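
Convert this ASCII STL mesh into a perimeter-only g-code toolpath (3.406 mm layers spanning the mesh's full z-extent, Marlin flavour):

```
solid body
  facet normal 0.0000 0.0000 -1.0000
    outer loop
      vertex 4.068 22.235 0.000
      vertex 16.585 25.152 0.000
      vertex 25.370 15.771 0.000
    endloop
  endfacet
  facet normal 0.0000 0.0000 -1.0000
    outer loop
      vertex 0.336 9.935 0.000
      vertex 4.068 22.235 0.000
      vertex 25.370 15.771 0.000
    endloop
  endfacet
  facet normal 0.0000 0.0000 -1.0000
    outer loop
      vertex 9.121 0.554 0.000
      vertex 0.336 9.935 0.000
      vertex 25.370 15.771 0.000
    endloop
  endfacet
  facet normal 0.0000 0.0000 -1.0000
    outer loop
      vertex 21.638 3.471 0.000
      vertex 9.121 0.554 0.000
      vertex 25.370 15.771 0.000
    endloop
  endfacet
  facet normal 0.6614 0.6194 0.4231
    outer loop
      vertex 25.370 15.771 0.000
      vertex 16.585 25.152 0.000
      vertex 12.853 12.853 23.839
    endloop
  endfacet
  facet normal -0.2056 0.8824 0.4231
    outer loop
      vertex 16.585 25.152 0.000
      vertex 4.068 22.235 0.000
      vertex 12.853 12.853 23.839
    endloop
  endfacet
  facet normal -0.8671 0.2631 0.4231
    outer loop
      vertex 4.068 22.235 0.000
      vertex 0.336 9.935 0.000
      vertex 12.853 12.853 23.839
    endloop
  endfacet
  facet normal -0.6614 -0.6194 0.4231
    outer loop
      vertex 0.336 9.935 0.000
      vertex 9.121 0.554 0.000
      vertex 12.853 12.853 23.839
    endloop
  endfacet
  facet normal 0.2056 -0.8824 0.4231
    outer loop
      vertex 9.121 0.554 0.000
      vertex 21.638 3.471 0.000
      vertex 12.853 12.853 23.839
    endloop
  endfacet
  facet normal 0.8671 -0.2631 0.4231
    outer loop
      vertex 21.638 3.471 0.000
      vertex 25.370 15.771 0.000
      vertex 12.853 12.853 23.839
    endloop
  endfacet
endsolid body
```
; perimeter-only toolpath
G21 ; units = mm
G90 ; absolute positioning
G28 ; home
; layer 1
G0 Z3.406
G0 X23.582 Y15.354
G1 X16.052 Y23.395
G1 X5.323 Y20.895
G1 X2.124 Y10.352
G1 X9.654 Y2.311
G1 X20.383 Y4.811
G1 X23.582 Y15.354
; layer 2
G0 Z6.811
G0 X21.794 Y14.937
G1 X15.519 Y21.638
G1 X6.578 Y19.554
G1 X3.912 Y10.769
G1 X10.187 Y4.068
G1 X19.128 Y6.152
G1 X21.794 Y14.937
; layer 3
G0 Z10.217
G0 X20.006 Y14.520
G1 X14.986 Y19.881
G1 X7.833 Y18.214
G1 X5.700 Y11.186
G1 X10.720 Y5.825
G1 X17.873 Y7.492
G1 X20.006 Y14.520
; layer 4
G0 Z13.622
G0 X18.217 Y14.104
G1 X14.452 Y18.124
G1 X9.088 Y16.874
G1 X7.489 Y11.602
G1 X11.254 Y7.582
G1 X16.618 Y8.832
G1 X18.217 Y14.104
; layer 5
G0 Z17.028
G0 X16.429 Y13.687
G1 X13.919 Y16.367
G1 X10.343 Y15.534
G1 X9.277 Y12.019
G1 X11.787 Y9.339
G1 X15.363 Y10.172
G1 X16.429 Y13.687
; layer 6
G0 Z20.433
G0 X14.641 Y13.270
G1 X13.386 Y14.610
G1 X11.598 Y14.193
G1 X11.065 Y12.436
G1 X12.320 Y11.096
G1 X14.108 Y11.513
G1 X14.641 Y13.270
M2 ; end

The solid is a regular 6-sided pyramid, base circumscribed radius ≈ 12.9 mm, apex at z ≈ 23.8 mm. Slicing at Δz = 3.406 mm — 7 equal slices spanning the solid's height, so layer i sits at z = i·h/7 — gives 6 non-empty perimeters. Each is a 6-segment closed polygon; G0 lifts to the layer z and rapids to the start vertex, then G1 traces the edges. The cross-section shrinks linearly with z (the slice at the apex is degenerate and omitted).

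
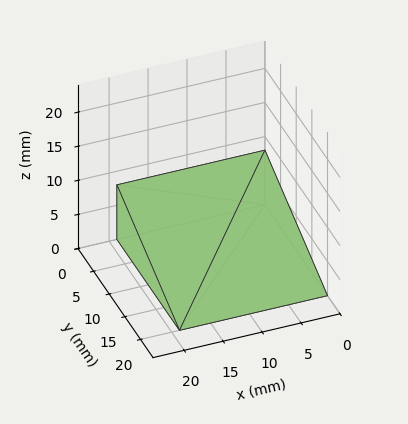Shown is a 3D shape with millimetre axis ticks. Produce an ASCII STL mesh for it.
Reading the render: the shape is a wedge (ramp): 19 × 20 mm base, rising to 8 mm along the y=0 edge and sloping linearly to z=0 at y=20 (dimensions read to the nearest mm from the axis ticks). For the STL, each face is triangulated and given an outward normal.

solid part
  facet normal 0.0000 0.0000 -1.0000
    outer loop
      vertex 19.0 20.0 0.0
      vertex 19.0 0.0 0.0
      vertex 0.0 0.0 0.0
    endloop
  endfacet
  facet normal 0.0000 0.0000 -1.0000
    outer loop
      vertex 0.0 20.0 0.0
      vertex 19.0 20.0 0.0
      vertex 0.0 0.0 0.0
    endloop
  endfacet
  facet normal 0.0000 -1.0000 0.0000
    outer loop
      vertex 0.0 0.0 0.0
      vertex 19.0 0.0 0.0
      vertex 19.0 0.0 8.0
    endloop
  endfacet
  facet normal 0.0000 -1.0000 0.0000
    outer loop
      vertex 0.0 0.0 0.0
      vertex 19.0 0.0 8.0
      vertex 0.0 0.0 8.0
    endloop
  endfacet
  facet normal 0.0000 0.3714 0.9285
    outer loop
      vertex 0.0 0.0 8.0
      vertex 19.0 0.0 8.0
      vertex 19.0 20.0 0.0
    endloop
  endfacet
  facet normal 0.0000 0.3714 0.9285
    outer loop
      vertex 0.0 0.0 8.0
      vertex 19.0 20.0 0.0
      vertex 0.0 20.0 0.0
    endloop
  endfacet
  facet normal -1.0000 0.0000 0.0000
    outer loop
      vertex 0.0 0.0 8.0
      vertex 0.0 20.0 0.0
      vertex 0.0 0.0 0.0
    endloop
  endfacet
  facet normal 1.0000 0.0000 0.0000
    outer loop
      vertex 19.0 0.0 0.0
      vertex 19.0 20.0 0.0
      vertex 19.0 0.0 8.0
    endloop
  endfacet
endsolid part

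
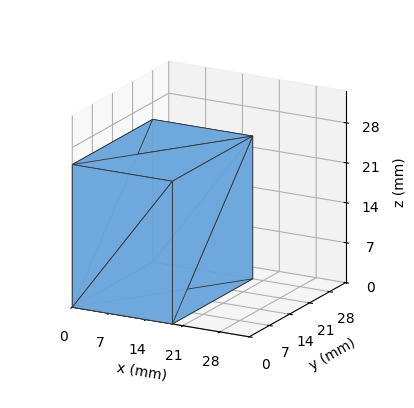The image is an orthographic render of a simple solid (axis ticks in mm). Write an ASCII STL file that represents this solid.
Reading the render: the shape is a rectangular box, roughly 19 × 28 mm footprint and 25 mm tall (dimensions read to the nearest mm from the axis ticks). For the STL, each face is triangulated and given an outward normal.

solid part
  facet normal 0.0000 0.0000 -1.0000
    outer loop
      vertex 19.0 28.0 0.0
      vertex 19.0 0.0 0.0
      vertex 0.0 0.0 0.0
    endloop
  endfacet
  facet normal 0.0000 0.0000 -1.0000
    outer loop
      vertex 0.0 28.0 0.0
      vertex 19.0 28.0 0.0
      vertex 0.0 0.0 0.0
    endloop
  endfacet
  facet normal 0.0000 0.0000 1.0000
    outer loop
      vertex 0.0 0.0 25.0
      vertex 19.0 0.0 25.0
      vertex 19.0 28.0 25.0
    endloop
  endfacet
  facet normal 0.0000 0.0000 1.0000
    outer loop
      vertex 0.0 0.0 25.0
      vertex 19.0 28.0 25.0
      vertex 0.0 28.0 25.0
    endloop
  endfacet
  facet normal 0.0000 -1.0000 0.0000
    outer loop
      vertex 0.0 0.0 0.0
      vertex 19.0 0.0 0.0
      vertex 19.0 0.0 25.0
    endloop
  endfacet
  facet normal 0.0000 -1.0000 0.0000
    outer loop
      vertex 0.0 0.0 0.0
      vertex 19.0 0.0 25.0
      vertex 0.0 0.0 25.0
    endloop
  endfacet
  facet normal 0.0000 1.0000 0.0000
    outer loop
      vertex 19.0 28.0 25.0
      vertex 19.0 28.0 0.0
      vertex 0.0 28.0 0.0
    endloop
  endfacet
  facet normal 0.0000 1.0000 0.0000
    outer loop
      vertex 0.0 28.0 25.0
      vertex 19.0 28.0 25.0
      vertex 0.0 28.0 0.0
    endloop
  endfacet
  facet normal -1.0000 0.0000 0.0000
    outer loop
      vertex 0.0 28.0 25.0
      vertex 0.0 28.0 0.0
      vertex 0.0 0.0 0.0
    endloop
  endfacet
  facet normal -1.0000 0.0000 0.0000
    outer loop
      vertex 0.0 0.0 25.0
      vertex 0.0 28.0 25.0
      vertex 0.0 0.0 0.0
    endloop
  endfacet
  facet normal 1.0000 0.0000 0.0000
    outer loop
      vertex 19.0 0.0 0.0
      vertex 19.0 28.0 0.0
      vertex 19.0 28.0 25.0
    endloop
  endfacet
  facet normal 1.0000 0.0000 0.0000
    outer loop
      vertex 19.0 0.0 0.0
      vertex 19.0 28.0 25.0
      vertex 19.0 0.0 25.0
    endloop
  endfacet
endsolid part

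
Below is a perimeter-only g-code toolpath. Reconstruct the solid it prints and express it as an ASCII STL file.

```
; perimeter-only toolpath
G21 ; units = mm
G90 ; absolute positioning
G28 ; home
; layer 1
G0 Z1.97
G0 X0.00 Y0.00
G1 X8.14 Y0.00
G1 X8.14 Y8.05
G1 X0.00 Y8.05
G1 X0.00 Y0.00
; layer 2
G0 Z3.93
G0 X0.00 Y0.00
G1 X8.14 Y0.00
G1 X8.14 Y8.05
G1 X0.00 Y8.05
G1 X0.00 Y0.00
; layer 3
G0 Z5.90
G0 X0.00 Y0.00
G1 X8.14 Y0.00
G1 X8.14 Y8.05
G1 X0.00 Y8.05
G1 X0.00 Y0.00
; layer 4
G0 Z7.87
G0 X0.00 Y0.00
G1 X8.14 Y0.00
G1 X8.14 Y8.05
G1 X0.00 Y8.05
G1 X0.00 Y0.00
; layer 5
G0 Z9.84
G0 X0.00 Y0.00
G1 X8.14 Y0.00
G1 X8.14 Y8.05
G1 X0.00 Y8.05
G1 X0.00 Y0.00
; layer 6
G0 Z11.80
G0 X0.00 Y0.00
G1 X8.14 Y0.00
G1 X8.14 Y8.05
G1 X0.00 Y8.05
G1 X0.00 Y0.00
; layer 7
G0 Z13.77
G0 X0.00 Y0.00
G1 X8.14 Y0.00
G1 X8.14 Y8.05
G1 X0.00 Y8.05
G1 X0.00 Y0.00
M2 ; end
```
solid part
  facet normal 0.0000 0.0000 -1.0000
    outer loop
      vertex 8.14 8.05 0.00
      vertex 8.14 0.00 0.00
      vertex 0.00 0.00 0.00
    endloop
  endfacet
  facet normal 0.0000 0.0000 -1.0000
    outer loop
      vertex 0.00 8.05 0.00
      vertex 8.14 8.05 0.00
      vertex 0.00 0.00 0.00
    endloop
  endfacet
  facet normal 0.0000 0.0000 1.0000
    outer loop
      vertex 0.00 0.00 13.77
      vertex 8.14 0.00 13.77
      vertex 8.14 8.05 13.77
    endloop
  endfacet
  facet normal 0.0000 0.0000 1.0000
    outer loop
      vertex 0.00 0.00 13.77
      vertex 8.14 8.05 13.77
      vertex 0.00 8.05 13.77
    endloop
  endfacet
  facet normal 0.0000 -1.0000 0.0000
    outer loop
      vertex 0.00 0.00 0.00
      vertex 8.14 0.00 0.00
      vertex 8.14 0.00 13.77
    endloop
  endfacet
  facet normal 0.0000 -1.0000 0.0000
    outer loop
      vertex 0.00 0.00 0.00
      vertex 8.14 0.00 13.77
      vertex 0.00 0.00 13.77
    endloop
  endfacet
  facet normal 0.0000 1.0000 0.0000
    outer loop
      vertex 8.14 8.05 13.77
      vertex 8.14 8.05 0.00
      vertex 0.00 8.05 0.00
    endloop
  endfacet
  facet normal 0.0000 1.0000 0.0000
    outer loop
      vertex 0.00 8.05 13.77
      vertex 8.14 8.05 13.77
      vertex 0.00 8.05 0.00
    endloop
  endfacet
  facet normal -1.0000 0.0000 0.0000
    outer loop
      vertex 0.00 8.05 13.77
      vertex 0.00 8.05 0.00
      vertex 0.00 0.00 0.00
    endloop
  endfacet
  facet normal -1.0000 0.0000 0.0000
    outer loop
      vertex 0.00 0.00 13.77
      vertex 0.00 8.05 13.77
      vertex 0.00 0.00 0.00
    endloop
  endfacet
  facet normal 1.0000 0.0000 0.0000
    outer loop
      vertex 8.14 0.00 0.00
      vertex 8.14 8.05 0.00
      vertex 8.14 8.05 13.77
    endloop
  endfacet
  facet normal 1.0000 0.0000 0.0000
    outer loop
      vertex 8.14 0.00 0.00
      vertex 8.14 8.05 13.77
      vertex 8.14 0.00 13.77
    endloop
  endfacet
endsolid part

The G0 Z moves step by Δz≈1.97 mm. Every layer's G1 loop is the same polygon, so the solid is a straight extrusion of it from z=0 to z≈13.8. Closing with flat bottom and top caps and triangulating gives 12 facets — a rectangular box, roughly 8.14 × 8.05 mm footprint and 13.8 mm tall.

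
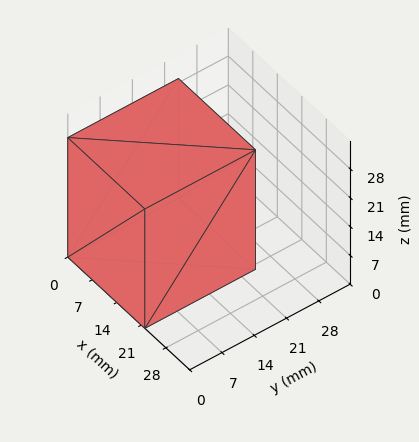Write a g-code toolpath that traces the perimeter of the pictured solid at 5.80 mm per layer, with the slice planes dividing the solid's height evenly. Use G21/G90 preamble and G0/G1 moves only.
Reading the render: the shape is a rectangular box, roughly 22 × 24 mm footprint and 29 mm tall (dimensions read to the nearest mm from the axis ticks). For the g-code, the solid's height is divided into equal slices at the stated Δz and each level perimeter traced with G1 moves after a G0 lift.

; perimeter-only toolpath
G21 ; units = mm
G90 ; absolute positioning
G28 ; home
; layer 1
G0 Z5.80
G0 X0.00 Y0.00
G1 X22.00 Y0.00
G1 X22.00 Y24.00
G1 X0.00 Y24.00
G1 X0.00 Y0.00
; layer 2
G0 Z11.60
G0 X0.00 Y0.00
G1 X22.00 Y0.00
G1 X22.00 Y24.00
G1 X0.00 Y24.00
G1 X0.00 Y0.00
; layer 3
G0 Z17.40
G0 X0.00 Y0.00
G1 X22.00 Y0.00
G1 X22.00 Y24.00
G1 X0.00 Y24.00
G1 X0.00 Y0.00
; layer 4
G0 Z23.20
G0 X0.00 Y0.00
G1 X22.00 Y0.00
G1 X22.00 Y24.00
G1 X0.00 Y24.00
G1 X0.00 Y0.00
; layer 5
G0 Z29.00
G0 X0.00 Y0.00
G1 X22.00 Y0.00
G1 X22.00 Y24.00
G1 X0.00 Y24.00
G1 X0.00 Y0.00
M2 ; end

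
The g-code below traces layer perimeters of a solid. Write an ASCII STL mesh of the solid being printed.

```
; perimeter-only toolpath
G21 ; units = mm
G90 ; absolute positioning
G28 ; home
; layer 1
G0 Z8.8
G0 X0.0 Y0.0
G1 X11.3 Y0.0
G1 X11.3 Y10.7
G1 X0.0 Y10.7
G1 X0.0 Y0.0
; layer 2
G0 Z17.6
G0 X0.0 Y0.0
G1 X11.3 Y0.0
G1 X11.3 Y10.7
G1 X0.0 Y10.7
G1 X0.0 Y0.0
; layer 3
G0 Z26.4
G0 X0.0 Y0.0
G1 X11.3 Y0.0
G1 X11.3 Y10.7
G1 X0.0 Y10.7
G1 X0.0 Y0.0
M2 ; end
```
solid part
  facet normal 0.0000 0.0000 -1.0000
    outer loop
      vertex 11.3 10.7 0.0
      vertex 11.3 0.0 0.0
      vertex 0.0 0.0 0.0
    endloop
  endfacet
  facet normal 0.0000 0.0000 -1.0000
    outer loop
      vertex 0.0 10.7 0.0
      vertex 11.3 10.7 0.0
      vertex 0.0 0.0 0.0
    endloop
  endfacet
  facet normal 0.0000 0.0000 1.0000
    outer loop
      vertex 0.0 0.0 26.4
      vertex 11.3 0.0 26.4
      vertex 11.3 10.7 26.4
    endloop
  endfacet
  facet normal 0.0000 0.0000 1.0000
    outer loop
      vertex 0.0 0.0 26.4
      vertex 11.3 10.7 26.4
      vertex 0.0 10.7 26.4
    endloop
  endfacet
  facet normal 0.0000 -1.0000 0.0000
    outer loop
      vertex 0.0 0.0 0.0
      vertex 11.3 0.0 0.0
      vertex 11.3 0.0 26.4
    endloop
  endfacet
  facet normal 0.0000 -1.0000 0.0000
    outer loop
      vertex 0.0 0.0 0.0
      vertex 11.3 0.0 26.4
      vertex 0.0 0.0 26.4
    endloop
  endfacet
  facet normal 0.0000 1.0000 0.0000
    outer loop
      vertex 11.3 10.7 26.4
      vertex 11.3 10.7 0.0
      vertex 0.0 10.7 0.0
    endloop
  endfacet
  facet normal 0.0000 1.0000 0.0000
    outer loop
      vertex 0.0 10.7 26.4
      vertex 11.3 10.7 26.4
      vertex 0.0 10.7 0.0
    endloop
  endfacet
  facet normal -1.0000 0.0000 0.0000
    outer loop
      vertex 0.0 10.7 26.4
      vertex 0.0 10.7 0.0
      vertex 0.0 0.0 0.0
    endloop
  endfacet
  facet normal -1.0000 0.0000 0.0000
    outer loop
      vertex 0.0 0.0 26.4
      vertex 0.0 10.7 26.4
      vertex 0.0 0.0 0.0
    endloop
  endfacet
  facet normal 1.0000 0.0000 0.0000
    outer loop
      vertex 11.3 0.0 0.0
      vertex 11.3 10.7 0.0
      vertex 11.3 10.7 26.4
    endloop
  endfacet
  facet normal 1.0000 0.0000 0.0000
    outer loop
      vertex 11.3 0.0 0.0
      vertex 11.3 10.7 26.4
      vertex 11.3 0.0 26.4
    endloop
  endfacet
endsolid part

The G0 Z moves step by Δz≈8.8 mm. Every layer's G1 loop is the same polygon, so the solid is a straight extrusion of it from z=0 to z≈26.4. Closing with flat bottom and top caps and triangulating gives 12 facets — a rectangular box, roughly 11.3 × 10.7 mm footprint and 26.4 mm tall.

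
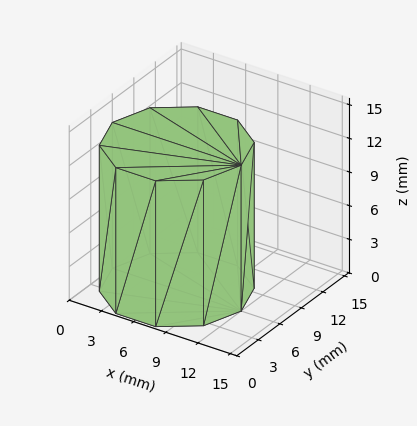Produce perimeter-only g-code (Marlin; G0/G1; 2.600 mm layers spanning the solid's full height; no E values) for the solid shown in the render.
Reading the render: the shape is a regular 10-sided prism (a cylinder approximated with 10 flat sides), circumscribed radius ≈ 6 mm, height ≈ 13 mm (dimensions read to the nearest mm from the axis ticks). For the g-code, the solid's height is divided into equal slices at the stated Δz and each level perimeter traced with G1 moves after a G0 lift.

; perimeter-only toolpath
G21 ; units = mm
G90 ; absolute positioning
G28 ; home
; layer 1
G0 Z2.600
G0 X12.000 Y6.000
G1 X10.854 Y9.527
G1 X7.854 Y11.706
G1 X4.146 Y11.706
G1 X1.146 Y9.527
G1 X0.000 Y6.000
G1 X1.146 Y2.473
G1 X4.146 Y0.294
G1 X7.854 Y0.294
G1 X10.854 Y2.473
G1 X12.000 Y6.000
; layer 2
G0 Z5.200
G0 X12.000 Y6.000
G1 X10.854 Y9.527
G1 X7.854 Y11.706
G1 X4.146 Y11.706
G1 X1.146 Y9.527
G1 X0.000 Y6.000
G1 X1.146 Y2.473
G1 X4.146 Y0.294
G1 X7.854 Y0.294
G1 X10.854 Y2.473
G1 X12.000 Y6.000
; layer 3
G0 Z7.800
G0 X12.000 Y6.000
G1 X10.854 Y9.527
G1 X7.854 Y11.706
G1 X4.146 Y11.706
G1 X1.146 Y9.527
G1 X0.000 Y6.000
G1 X1.146 Y2.473
G1 X4.146 Y0.294
G1 X7.854 Y0.294
G1 X10.854 Y2.473
G1 X12.000 Y6.000
; layer 4
G0 Z10.400
G0 X12.000 Y6.000
G1 X10.854 Y9.527
G1 X7.854 Y11.706
G1 X4.146 Y11.706
G1 X1.146 Y9.527
G1 X0.000 Y6.000
G1 X1.146 Y2.473
G1 X4.146 Y0.294
G1 X7.854 Y0.294
G1 X10.854 Y2.473
G1 X12.000 Y6.000
; layer 5
G0 Z13.000
G0 X12.000 Y6.000
G1 X10.854 Y9.527
G1 X7.854 Y11.706
G1 X4.146 Y11.706
G1 X1.146 Y9.527
G1 X0.000 Y6.000
G1 X1.146 Y2.473
G1 X4.146 Y0.294
G1 X7.854 Y0.294
G1 X10.854 Y2.473
G1 X12.000 Y6.000
M2 ; end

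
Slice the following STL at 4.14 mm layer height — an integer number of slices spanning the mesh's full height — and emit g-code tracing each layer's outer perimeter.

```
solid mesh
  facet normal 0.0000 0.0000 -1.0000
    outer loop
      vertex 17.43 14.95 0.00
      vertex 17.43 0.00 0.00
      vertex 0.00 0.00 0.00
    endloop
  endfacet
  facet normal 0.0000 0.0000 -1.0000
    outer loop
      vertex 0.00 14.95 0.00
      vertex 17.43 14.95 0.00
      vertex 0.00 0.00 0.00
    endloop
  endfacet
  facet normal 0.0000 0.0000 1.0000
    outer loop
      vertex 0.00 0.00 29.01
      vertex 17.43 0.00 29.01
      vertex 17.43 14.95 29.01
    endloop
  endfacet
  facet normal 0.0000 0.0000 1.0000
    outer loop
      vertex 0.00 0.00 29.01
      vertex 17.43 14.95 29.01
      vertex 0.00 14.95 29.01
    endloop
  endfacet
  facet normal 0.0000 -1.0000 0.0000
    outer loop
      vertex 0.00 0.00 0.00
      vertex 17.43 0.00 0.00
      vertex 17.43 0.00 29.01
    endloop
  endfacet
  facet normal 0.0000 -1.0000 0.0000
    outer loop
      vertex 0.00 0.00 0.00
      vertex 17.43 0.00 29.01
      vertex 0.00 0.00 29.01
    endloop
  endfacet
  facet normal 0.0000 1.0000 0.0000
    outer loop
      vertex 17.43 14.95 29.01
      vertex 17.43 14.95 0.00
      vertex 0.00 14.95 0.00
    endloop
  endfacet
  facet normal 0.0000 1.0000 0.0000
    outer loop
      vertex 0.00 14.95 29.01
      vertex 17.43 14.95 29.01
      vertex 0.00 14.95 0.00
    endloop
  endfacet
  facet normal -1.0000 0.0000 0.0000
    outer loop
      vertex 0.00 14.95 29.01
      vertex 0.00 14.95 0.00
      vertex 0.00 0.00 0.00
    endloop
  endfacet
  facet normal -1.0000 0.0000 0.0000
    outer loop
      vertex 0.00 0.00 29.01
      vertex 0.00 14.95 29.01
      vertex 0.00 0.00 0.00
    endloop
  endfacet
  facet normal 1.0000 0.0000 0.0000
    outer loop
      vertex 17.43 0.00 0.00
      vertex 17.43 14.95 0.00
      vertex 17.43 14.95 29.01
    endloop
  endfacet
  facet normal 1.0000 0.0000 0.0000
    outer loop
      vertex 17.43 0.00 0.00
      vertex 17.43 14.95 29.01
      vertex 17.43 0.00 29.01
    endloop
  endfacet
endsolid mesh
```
; perimeter-only toolpath
G21 ; units = mm
G90 ; absolute positioning
G28 ; home
; layer 1
G0 Z4.14
G0 X0.00 Y0.00
G1 X17.43 Y0.00
G1 X17.43 Y14.95
G1 X0.00 Y14.95
G1 X0.00 Y0.00
; layer 2
G0 Z8.29
G0 X0.00 Y0.00
G1 X17.43 Y0.00
G1 X17.43 Y14.95
G1 X0.00 Y14.95
G1 X0.00 Y0.00
; layer 3
G0 Z12.43
G0 X0.00 Y0.00
G1 X17.43 Y0.00
G1 X17.43 Y14.95
G1 X0.00 Y14.95
G1 X0.00 Y0.00
; layer 4
G0 Z16.58
G0 X0.00 Y0.00
G1 X17.43 Y0.00
G1 X17.43 Y14.95
G1 X0.00 Y14.95
G1 X0.00 Y0.00
; layer 5
G0 Z20.72
G0 X0.00 Y0.00
G1 X17.43 Y0.00
G1 X17.43 Y14.95
G1 X0.00 Y14.95
G1 X0.00 Y0.00
; layer 6
G0 Z24.87
G0 X0.00 Y0.00
G1 X17.43 Y0.00
G1 X17.43 Y14.95
G1 X0.00 Y14.95
G1 X0.00 Y0.00
; layer 7
G0 Z29.01
G0 X0.00 Y0.00
G1 X17.43 Y0.00
G1 X17.43 Y14.95
G1 X0.00 Y14.95
G1 X0.00 Y0.00
M2 ; end

The solid is a rectangular box, roughly 17.4 × 14.9 mm footprint and 29 mm tall. Slicing at Δz = 4.14 mm — 7 equal slices spanning the solid's height, so layer i sits at z = i·h/7 — gives 7 non-empty perimeters. Each is a 4-segment closed polygon; G0 lifts to the layer z and rapids to the start vertex, then G1 traces the edges.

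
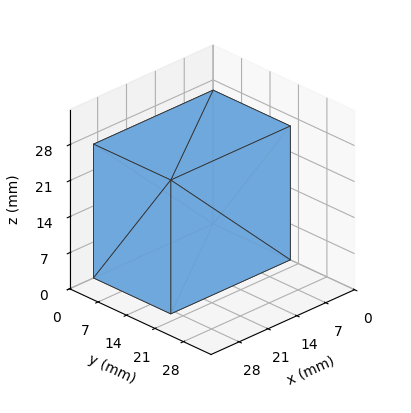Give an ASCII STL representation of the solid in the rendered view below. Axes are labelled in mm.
Reading the render: the shape is a rectangular box, roughly 29 × 19 mm footprint and 26 mm tall (dimensions read to the nearest mm from the axis ticks). For the STL, each face is triangulated and given an outward normal.

solid part
  facet normal 0.0000 0.0000 -1.0000
    outer loop
      vertex 29.0 19.0 0.0
      vertex 29.0 0.0 0.0
      vertex 0.0 0.0 0.0
    endloop
  endfacet
  facet normal 0.0000 0.0000 -1.0000
    outer loop
      vertex 0.0 19.0 0.0
      vertex 29.0 19.0 0.0
      vertex 0.0 0.0 0.0
    endloop
  endfacet
  facet normal 0.0000 0.0000 1.0000
    outer loop
      vertex 0.0 0.0 26.0
      vertex 29.0 0.0 26.0
      vertex 29.0 19.0 26.0
    endloop
  endfacet
  facet normal 0.0000 0.0000 1.0000
    outer loop
      vertex 0.0 0.0 26.0
      vertex 29.0 19.0 26.0
      vertex 0.0 19.0 26.0
    endloop
  endfacet
  facet normal 0.0000 -1.0000 0.0000
    outer loop
      vertex 0.0 0.0 0.0
      vertex 29.0 0.0 0.0
      vertex 29.0 0.0 26.0
    endloop
  endfacet
  facet normal 0.0000 -1.0000 0.0000
    outer loop
      vertex 0.0 0.0 0.0
      vertex 29.0 0.0 26.0
      vertex 0.0 0.0 26.0
    endloop
  endfacet
  facet normal 0.0000 1.0000 0.0000
    outer loop
      vertex 29.0 19.0 26.0
      vertex 29.0 19.0 0.0
      vertex 0.0 19.0 0.0
    endloop
  endfacet
  facet normal 0.0000 1.0000 0.0000
    outer loop
      vertex 0.0 19.0 26.0
      vertex 29.0 19.0 26.0
      vertex 0.0 19.0 0.0
    endloop
  endfacet
  facet normal -1.0000 0.0000 0.0000
    outer loop
      vertex 0.0 19.0 26.0
      vertex 0.0 19.0 0.0
      vertex 0.0 0.0 0.0
    endloop
  endfacet
  facet normal -1.0000 0.0000 0.0000
    outer loop
      vertex 0.0 0.0 26.0
      vertex 0.0 19.0 26.0
      vertex 0.0 0.0 0.0
    endloop
  endfacet
  facet normal 1.0000 0.0000 0.0000
    outer loop
      vertex 29.0 0.0 0.0
      vertex 29.0 19.0 0.0
      vertex 29.0 19.0 26.0
    endloop
  endfacet
  facet normal 1.0000 0.0000 0.0000
    outer loop
      vertex 29.0 0.0 0.0
      vertex 29.0 19.0 26.0
      vertex 29.0 0.0 26.0
    endloop
  endfacet
endsolid part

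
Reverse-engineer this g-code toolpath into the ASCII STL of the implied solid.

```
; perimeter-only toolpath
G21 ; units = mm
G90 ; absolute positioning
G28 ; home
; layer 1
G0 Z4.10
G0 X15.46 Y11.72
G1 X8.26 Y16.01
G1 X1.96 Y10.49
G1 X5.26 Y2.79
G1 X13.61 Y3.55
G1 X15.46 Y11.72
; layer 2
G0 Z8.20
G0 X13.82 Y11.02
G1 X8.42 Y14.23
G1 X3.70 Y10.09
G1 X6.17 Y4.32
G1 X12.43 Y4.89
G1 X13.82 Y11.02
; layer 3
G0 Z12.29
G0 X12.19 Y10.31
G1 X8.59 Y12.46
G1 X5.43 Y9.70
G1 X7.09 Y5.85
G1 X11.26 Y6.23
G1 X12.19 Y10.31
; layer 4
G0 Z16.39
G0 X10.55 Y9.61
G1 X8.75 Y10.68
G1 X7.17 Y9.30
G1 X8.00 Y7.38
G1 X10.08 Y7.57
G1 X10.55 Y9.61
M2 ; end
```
solid part
  facet normal 0.0000 0.0000 -1.0000
    outer loop
      vertex 0.22 10.88 0.00
      vertex 8.10 17.78 0.00
      vertex 17.10 12.42 0.00
    endloop
  endfacet
  facet normal 0.0000 0.0000 -1.0000
    outer loop
      vertex 4.35 1.26 0.00
      vertex 0.22 10.88 0.00
      vertex 17.10 12.42 0.00
    endloop
  endfacet
  facet normal 0.0000 0.0000 -1.0000
    outer loop
      vertex 14.78 2.21 0.00
      vertex 4.35 1.26 0.00
      vertex 17.10 12.42 0.00
    endloop
  endfacet
  facet normal 0.4827 0.8105 0.3318
    outer loop
      vertex 17.10 12.42 0.00
      vertex 8.10 17.78 0.00
      vertex 8.91 8.91 20.49
    endloop
  endfacet
  facet normal -0.6215 0.7097 0.3318
    outer loop
      vertex 8.10 17.78 0.00
      vertex 0.22 10.88 0.00
      vertex 8.91 8.91 20.49
    endloop
  endfacet
  facet normal -0.8668 -0.3721 0.3318
    outer loop
      vertex 0.22 10.88 0.00
      vertex 4.35 1.26 0.00
      vertex 8.91 8.91 20.49
    endloop
  endfacet
  facet normal 0.0856 -0.9395 0.3317
    outer loop
      vertex 4.35 1.26 0.00
      vertex 14.78 2.21 0.00
      vertex 8.91 8.91 20.49
    endloop
  endfacet
  facet normal 0.9199 -0.2090 0.3319
    outer loop
      vertex 14.78 2.21 0.00
      vertex 17.10 12.42 0.00
      vertex 8.91 8.91 20.49
    endloop
  endfacet
endsolid part

The G0 Z moves step by Δz≈4.10 mm. The G1 loops shrink linearly with z, so the solid tapers from its base footprint up to z≈20.5. Closing with a flat bottom cap and the tapered top and triangulating gives 8 facets — a regular 5-sided pyramid, base circumscribed radius ≈ 8.91 mm, apex at z ≈ 20.5 mm.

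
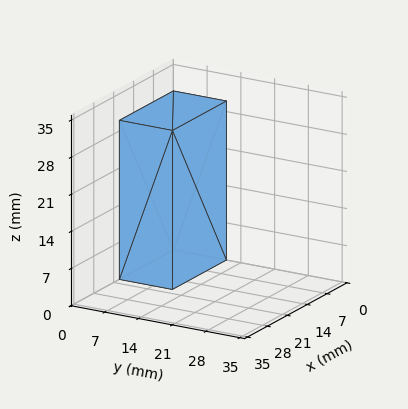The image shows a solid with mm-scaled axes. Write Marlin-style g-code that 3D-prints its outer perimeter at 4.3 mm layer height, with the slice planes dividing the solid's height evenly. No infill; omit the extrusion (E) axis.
Reading the render: the shape is a rectangular box, roughly 19 × 11 mm footprint and 30 mm tall (dimensions read to the nearest mm from the axis ticks). For the g-code, the solid's height is divided into equal slices at the stated Δz and each level perimeter traced with G1 moves after a G0 lift.

; perimeter-only toolpath
G21 ; units = mm
G90 ; absolute positioning
G28 ; home
; layer 1
G0 Z4.3
G0 X0.0 Y0.0
G1 X19.0 Y0.0
G1 X19.0 Y11.0
G1 X0.0 Y11.0
G1 X0.0 Y0.0
; layer 2
G0 Z8.6
G0 X0.0 Y0.0
G1 X19.0 Y0.0
G1 X19.0 Y11.0
G1 X0.0 Y11.0
G1 X0.0 Y0.0
; layer 3
G0 Z12.9
G0 X0.0 Y0.0
G1 X19.0 Y0.0
G1 X19.0 Y11.0
G1 X0.0 Y11.0
G1 X0.0 Y0.0
; layer 4
G0 Z17.1
G0 X0.0 Y0.0
G1 X19.0 Y0.0
G1 X19.0 Y11.0
G1 X0.0 Y11.0
G1 X0.0 Y0.0
; layer 5
G0 Z21.4
G0 X0.0 Y0.0
G1 X19.0 Y0.0
G1 X19.0 Y11.0
G1 X0.0 Y11.0
G1 X0.0 Y0.0
; layer 6
G0 Z25.7
G0 X0.0 Y0.0
G1 X19.0 Y0.0
G1 X19.0 Y11.0
G1 X0.0 Y11.0
G1 X0.0 Y0.0
; layer 7
G0 Z30.0
G0 X0.0 Y0.0
G1 X19.0 Y0.0
G1 X19.0 Y11.0
G1 X0.0 Y11.0
G1 X0.0 Y0.0
M2 ; end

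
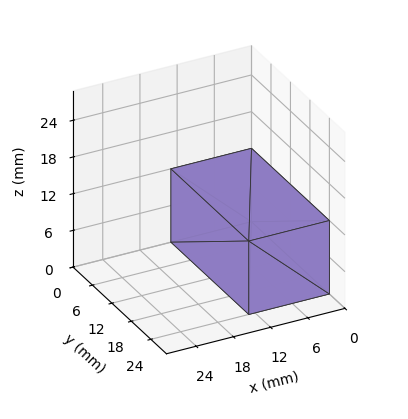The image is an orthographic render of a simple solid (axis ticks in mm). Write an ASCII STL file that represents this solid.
Reading the render: the shape is a rectangular box, roughly 13 × 24 mm footprint and 12 mm tall (dimensions read to the nearest mm from the axis ticks). For the STL, each face is triangulated and given an outward normal.

solid part
  facet normal 0.0000 0.0000 -1.0000
    outer loop
      vertex 13.000 24.000 0.000
      vertex 13.000 0.000 0.000
      vertex 0.000 0.000 0.000
    endloop
  endfacet
  facet normal 0.0000 0.0000 -1.0000
    outer loop
      vertex 0.000 24.000 0.000
      vertex 13.000 24.000 0.000
      vertex 0.000 0.000 0.000
    endloop
  endfacet
  facet normal 0.0000 0.0000 1.0000
    outer loop
      vertex 0.000 0.000 12.000
      vertex 13.000 0.000 12.000
      vertex 13.000 24.000 12.000
    endloop
  endfacet
  facet normal 0.0000 0.0000 1.0000
    outer loop
      vertex 0.000 0.000 12.000
      vertex 13.000 24.000 12.000
      vertex 0.000 24.000 12.000
    endloop
  endfacet
  facet normal 0.0000 -1.0000 0.0000
    outer loop
      vertex 0.000 0.000 0.000
      vertex 13.000 0.000 0.000
      vertex 13.000 0.000 12.000
    endloop
  endfacet
  facet normal 0.0000 -1.0000 0.0000
    outer loop
      vertex 0.000 0.000 0.000
      vertex 13.000 0.000 12.000
      vertex 0.000 0.000 12.000
    endloop
  endfacet
  facet normal 0.0000 1.0000 0.0000
    outer loop
      vertex 13.000 24.000 12.000
      vertex 13.000 24.000 0.000
      vertex 0.000 24.000 0.000
    endloop
  endfacet
  facet normal 0.0000 1.0000 0.0000
    outer loop
      vertex 0.000 24.000 12.000
      vertex 13.000 24.000 12.000
      vertex 0.000 24.000 0.000
    endloop
  endfacet
  facet normal -1.0000 0.0000 0.0000
    outer loop
      vertex 0.000 24.000 12.000
      vertex 0.000 24.000 0.000
      vertex 0.000 0.000 0.000
    endloop
  endfacet
  facet normal -1.0000 0.0000 0.0000
    outer loop
      vertex 0.000 0.000 12.000
      vertex 0.000 24.000 12.000
      vertex 0.000 0.000 0.000
    endloop
  endfacet
  facet normal 1.0000 0.0000 0.0000
    outer loop
      vertex 13.000 0.000 0.000
      vertex 13.000 24.000 0.000
      vertex 13.000 24.000 12.000
    endloop
  endfacet
  facet normal 1.0000 0.0000 0.0000
    outer loop
      vertex 13.000 0.000 0.000
      vertex 13.000 24.000 12.000
      vertex 13.000 0.000 12.000
    endloop
  endfacet
endsolid part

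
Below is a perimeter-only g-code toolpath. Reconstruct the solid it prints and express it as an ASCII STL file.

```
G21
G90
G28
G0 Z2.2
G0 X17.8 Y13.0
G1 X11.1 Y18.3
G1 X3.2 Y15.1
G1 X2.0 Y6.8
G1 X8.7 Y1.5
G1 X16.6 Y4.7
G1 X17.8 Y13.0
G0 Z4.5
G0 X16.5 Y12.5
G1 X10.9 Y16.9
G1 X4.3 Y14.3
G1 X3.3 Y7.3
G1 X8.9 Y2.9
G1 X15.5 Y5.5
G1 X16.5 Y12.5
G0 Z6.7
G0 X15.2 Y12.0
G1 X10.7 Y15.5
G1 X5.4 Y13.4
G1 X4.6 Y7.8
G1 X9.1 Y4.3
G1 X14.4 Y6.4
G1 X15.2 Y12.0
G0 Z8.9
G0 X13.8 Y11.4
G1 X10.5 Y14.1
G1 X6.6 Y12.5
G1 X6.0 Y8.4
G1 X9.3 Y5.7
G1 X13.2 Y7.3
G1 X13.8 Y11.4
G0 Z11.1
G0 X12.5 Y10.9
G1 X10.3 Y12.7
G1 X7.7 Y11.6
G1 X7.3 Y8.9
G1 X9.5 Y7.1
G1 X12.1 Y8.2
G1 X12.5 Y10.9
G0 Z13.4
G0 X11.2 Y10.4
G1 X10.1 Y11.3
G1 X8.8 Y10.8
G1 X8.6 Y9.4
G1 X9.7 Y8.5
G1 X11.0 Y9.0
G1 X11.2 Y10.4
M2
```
solid part
  facet normal 0.0000 0.0000 -1.0000
    outer loop
      vertex 2.1 16.0 0.0
      vertex 11.3 19.7 0.0
      vertex 19.1 13.5 0.0
    endloop
  endfacet
  facet normal 0.0000 0.0000 -1.0000
    outer loop
      vertex 0.7 6.3 0.0
      vertex 2.1 16.0 0.0
      vertex 19.1 13.5 0.0
    endloop
  endfacet
  facet normal 0.0000 0.0000 -1.0000
    outer loop
      vertex 8.5 0.1 0.0
      vertex 0.7 6.3 0.0
      vertex 19.1 13.5 0.0
    endloop
  endfacet
  facet normal 0.0000 0.0000 -1.0000
    outer loop
      vertex 17.7 3.8 0.0
      vertex 8.5 0.1 0.0
      vertex 19.1 13.5 0.0
    endloop
  endfacet
  facet normal 0.5458 0.6866 0.4803
    outer loop
      vertex 19.1 13.5 0.0
      vertex 11.3 19.7 0.0
      vertex 9.9 9.9 15.6
    endloop
  endfacet
  facet normal -0.3270 0.8132 0.4815
    outer loop
      vertex 11.3 19.7 0.0
      vertex 2.1 16.0 0.0
      vertex 9.9 9.9 15.6
    endloop
  endfacet
  facet normal -0.8670 0.1251 0.4824
    outer loop
      vertex 2.1 16.0 0.0
      vertex 0.7 6.3 0.0
      vertex 9.9 9.9 15.6
    endloop
  endfacet
  facet normal -0.5458 -0.6866 0.4803
    outer loop
      vertex 0.7 6.3 0.0
      vertex 8.5 0.1 0.0
      vertex 9.9 9.9 15.6
    endloop
  endfacet
  facet normal 0.3270 -0.8132 0.4815
    outer loop
      vertex 8.5 0.1 0.0
      vertex 17.7 3.8 0.0
      vertex 9.9 9.9 15.6
    endloop
  endfacet
  facet normal 0.8670 -0.1251 0.4824
    outer loop
      vertex 17.7 3.8 0.0
      vertex 19.1 13.5 0.0
      vertex 9.9 9.9 15.6
    endloop
  endfacet
endsolid part

The G0 Z moves step by Δz≈2.2 mm. The G1 loops shrink linearly with z, so the solid tapers from its base footprint up to z≈15.6. Closing with a flat bottom cap and the tapered top and triangulating gives 10 facets — a regular 6-sided pyramid, base circumscribed radius ≈ 9.9 mm, apex at z ≈ 15.6 mm.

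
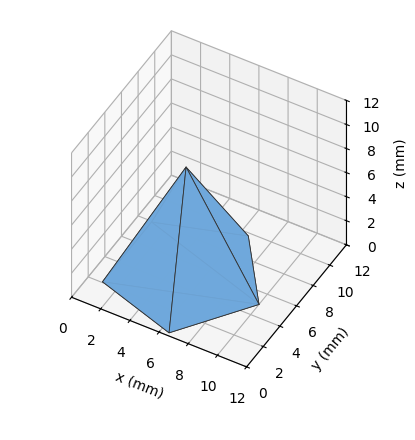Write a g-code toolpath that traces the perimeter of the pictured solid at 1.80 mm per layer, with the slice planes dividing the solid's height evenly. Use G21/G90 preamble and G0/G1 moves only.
Reading the render: the shape is a regular 5-sided pyramid, base circumscribed radius ≈ 5 mm, apex at z ≈ 9 mm (dimensions read to the nearest mm from the axis ticks). For the g-code, the solid's height is divided into equal slices at the stated Δz and each level perimeter traced with G1 moves after a G0 lift.

; perimeter-only toolpath
G21 ; units = mm
G90 ; absolute positioning
G28 ; home
; layer 1
G0 Z1.80
G0 X9.00 Y5.00
G1 X6.24 Y8.81
G1 X1.76 Y7.35
G1 X1.76 Y2.65
G1 X6.24 Y1.19
G1 X9.00 Y5.00
; layer 2
G0 Z3.60
G0 X8.00 Y5.00
G1 X5.93 Y7.86
G1 X2.57 Y6.76
G1 X2.57 Y3.24
G1 X5.93 Y2.14
G1 X8.00 Y5.00
; layer 3
G0 Z5.40
G0 X7.00 Y5.00
G1 X5.62 Y6.90
G1 X3.38 Y6.18
G1 X3.38 Y3.82
G1 X5.62 Y3.10
G1 X7.00 Y5.00
; layer 4
G0 Z7.20
G0 X6.00 Y5.00
G1 X5.31 Y5.95
G1 X4.19 Y5.59
G1 X4.19 Y4.41
G1 X5.31 Y4.05
G1 X6.00 Y5.00
M2 ; end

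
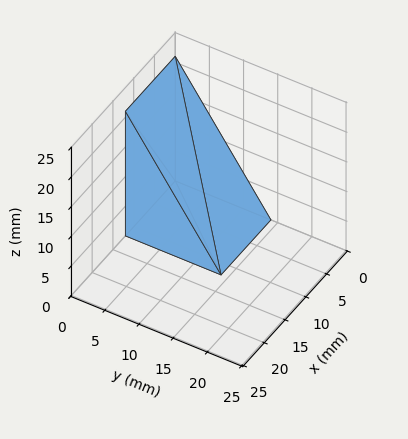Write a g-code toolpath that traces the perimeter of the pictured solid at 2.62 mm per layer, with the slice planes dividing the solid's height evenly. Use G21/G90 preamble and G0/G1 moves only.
Reading the render: the shape is a wedge (ramp): 12 × 14 mm base, rising to 21 mm along the y=0 edge and sloping linearly to z=0 at y=14 (dimensions read to the nearest mm from the axis ticks). For the g-code, the solid's height is divided into equal slices at the stated Δz and each level perimeter traced with G1 moves after a G0 lift.

; perimeter-only toolpath
G21 ; units = mm
G90 ; absolute positioning
G28 ; home
; layer 1
G0 Z2.62
G0 X0.00 Y0.00
G1 X12.00 Y0.00
G1 X12.00 Y12.25
G1 X0.00 Y12.25
G1 X0.00 Y0.00
; layer 2
G0 Z5.25
G0 X0.00 Y0.00
G1 X12.00 Y0.00
G1 X12.00 Y10.50
G1 X0.00 Y10.50
G1 X0.00 Y0.00
; layer 3
G0 Z7.88
G0 X0.00 Y0.00
G1 X12.00 Y0.00
G1 X12.00 Y8.75
G1 X0.00 Y8.75
G1 X0.00 Y0.00
; layer 4
G0 Z10.50
G0 X0.00 Y0.00
G1 X12.00 Y0.00
G1 X12.00 Y7.00
G1 X0.00 Y7.00
G1 X0.00 Y0.00
; layer 5
G0 Z13.12
G0 X0.00 Y0.00
G1 X12.00 Y0.00
G1 X12.00 Y5.25
G1 X0.00 Y5.25
G1 X0.00 Y0.00
; layer 6
G0 Z15.75
G0 X0.00 Y0.00
G1 X12.00 Y0.00
G1 X12.00 Y3.50
G1 X0.00 Y3.50
G1 X0.00 Y0.00
; layer 7
G0 Z18.38
G0 X0.00 Y0.00
G1 X12.00 Y0.00
G1 X12.00 Y1.75
G1 X0.00 Y1.75
G1 X0.00 Y0.00
M2 ; end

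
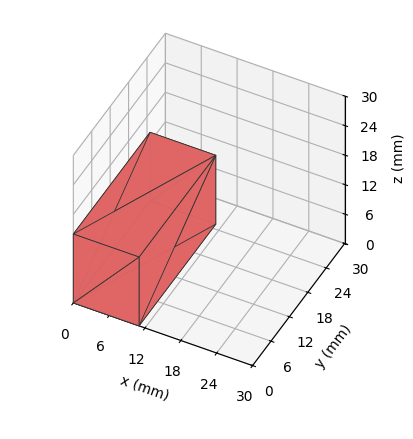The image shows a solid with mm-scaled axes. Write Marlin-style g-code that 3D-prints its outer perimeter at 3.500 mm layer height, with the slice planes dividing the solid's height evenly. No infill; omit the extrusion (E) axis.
Reading the render: the shape is a rectangular box, roughly 11 × 25 mm footprint and 14 mm tall (dimensions read to the nearest mm from the axis ticks). For the g-code, the solid's height is divided into equal slices at the stated Δz and each level perimeter traced with G1 moves after a G0 lift.

; perimeter-only toolpath
G21 ; units = mm
G90 ; absolute positioning
G28 ; home
; layer 1
G0 Z3.500
G0 X0.000 Y0.000
G1 X11.000 Y0.000
G1 X11.000 Y25.000
G1 X0.000 Y25.000
G1 X0.000 Y0.000
; layer 2
G0 Z7.000
G0 X0.000 Y0.000
G1 X11.000 Y0.000
G1 X11.000 Y25.000
G1 X0.000 Y25.000
G1 X0.000 Y0.000
; layer 3
G0 Z10.500
G0 X0.000 Y0.000
G1 X11.000 Y0.000
G1 X11.000 Y25.000
G1 X0.000 Y25.000
G1 X0.000 Y0.000
; layer 4
G0 Z14.000
G0 X0.000 Y0.000
G1 X11.000 Y0.000
G1 X11.000 Y25.000
G1 X0.000 Y25.000
G1 X0.000 Y0.000
M2 ; end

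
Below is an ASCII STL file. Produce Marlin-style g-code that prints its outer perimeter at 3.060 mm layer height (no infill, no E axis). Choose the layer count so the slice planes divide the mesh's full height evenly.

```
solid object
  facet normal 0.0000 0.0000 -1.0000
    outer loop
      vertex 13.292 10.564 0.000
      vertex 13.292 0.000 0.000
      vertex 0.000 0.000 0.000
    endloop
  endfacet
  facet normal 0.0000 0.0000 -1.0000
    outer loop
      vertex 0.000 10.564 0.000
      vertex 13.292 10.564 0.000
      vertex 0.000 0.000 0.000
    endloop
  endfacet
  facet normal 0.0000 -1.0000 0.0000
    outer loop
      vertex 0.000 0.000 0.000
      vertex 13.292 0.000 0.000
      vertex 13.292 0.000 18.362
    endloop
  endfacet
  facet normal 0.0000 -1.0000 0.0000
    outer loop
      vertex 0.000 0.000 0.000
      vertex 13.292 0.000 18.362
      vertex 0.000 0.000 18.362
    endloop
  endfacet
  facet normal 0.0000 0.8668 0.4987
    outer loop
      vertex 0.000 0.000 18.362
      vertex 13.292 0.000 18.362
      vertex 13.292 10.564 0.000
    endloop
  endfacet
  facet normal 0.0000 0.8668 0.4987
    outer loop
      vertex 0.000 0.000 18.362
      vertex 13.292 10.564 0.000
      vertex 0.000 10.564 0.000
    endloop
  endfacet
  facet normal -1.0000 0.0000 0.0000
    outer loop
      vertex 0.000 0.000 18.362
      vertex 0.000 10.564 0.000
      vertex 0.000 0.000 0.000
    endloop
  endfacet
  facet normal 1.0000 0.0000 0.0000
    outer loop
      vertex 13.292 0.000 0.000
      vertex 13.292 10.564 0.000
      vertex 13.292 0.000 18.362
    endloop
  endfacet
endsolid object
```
; perimeter-only toolpath
G21 ; units = mm
G90 ; absolute positioning
G28 ; home
; layer 1
G0 Z3.060
G0 X0.000 Y0.000
G1 X13.292 Y0.000
G1 X13.292 Y8.803
G1 X0.000 Y8.803
G1 X0.000 Y0.000
; layer 2
G0 Z6.121
G0 X0.000 Y0.000
G1 X13.292 Y0.000
G1 X13.292 Y7.043
G1 X0.000 Y7.043
G1 X0.000 Y0.000
; layer 3
G0 Z9.181
G0 X0.000 Y0.000
G1 X13.292 Y0.000
G1 X13.292 Y5.282
G1 X0.000 Y5.282
G1 X0.000 Y0.000
; layer 4
G0 Z12.241
G0 X0.000 Y0.000
G1 X13.292 Y0.000
G1 X13.292 Y3.521
G1 X0.000 Y3.521
G1 X0.000 Y0.000
; layer 5
G0 Z15.302
G0 X0.000 Y0.000
G1 X13.292 Y0.000
G1 X13.292 Y1.761
G1 X0.000 Y1.761
G1 X0.000 Y0.000
M2 ; end

The solid is a wedge (ramp): 13.3 × 10.6 mm base, rising to 18.4 mm along the y=0 edge and sloping linearly to z=0 at y=10.6. Slicing at Δz = 3.060 mm — 6 equal slices spanning the solid's height, so layer i sits at z = i·h/6 — gives 5 non-empty perimeters. Each is a 4-segment closed polygon; G0 lifts to the layer z and rapids to the start vertex, then G1 traces the edges. The cross-section shrinks linearly with z (the slice at the apex is degenerate and omitted).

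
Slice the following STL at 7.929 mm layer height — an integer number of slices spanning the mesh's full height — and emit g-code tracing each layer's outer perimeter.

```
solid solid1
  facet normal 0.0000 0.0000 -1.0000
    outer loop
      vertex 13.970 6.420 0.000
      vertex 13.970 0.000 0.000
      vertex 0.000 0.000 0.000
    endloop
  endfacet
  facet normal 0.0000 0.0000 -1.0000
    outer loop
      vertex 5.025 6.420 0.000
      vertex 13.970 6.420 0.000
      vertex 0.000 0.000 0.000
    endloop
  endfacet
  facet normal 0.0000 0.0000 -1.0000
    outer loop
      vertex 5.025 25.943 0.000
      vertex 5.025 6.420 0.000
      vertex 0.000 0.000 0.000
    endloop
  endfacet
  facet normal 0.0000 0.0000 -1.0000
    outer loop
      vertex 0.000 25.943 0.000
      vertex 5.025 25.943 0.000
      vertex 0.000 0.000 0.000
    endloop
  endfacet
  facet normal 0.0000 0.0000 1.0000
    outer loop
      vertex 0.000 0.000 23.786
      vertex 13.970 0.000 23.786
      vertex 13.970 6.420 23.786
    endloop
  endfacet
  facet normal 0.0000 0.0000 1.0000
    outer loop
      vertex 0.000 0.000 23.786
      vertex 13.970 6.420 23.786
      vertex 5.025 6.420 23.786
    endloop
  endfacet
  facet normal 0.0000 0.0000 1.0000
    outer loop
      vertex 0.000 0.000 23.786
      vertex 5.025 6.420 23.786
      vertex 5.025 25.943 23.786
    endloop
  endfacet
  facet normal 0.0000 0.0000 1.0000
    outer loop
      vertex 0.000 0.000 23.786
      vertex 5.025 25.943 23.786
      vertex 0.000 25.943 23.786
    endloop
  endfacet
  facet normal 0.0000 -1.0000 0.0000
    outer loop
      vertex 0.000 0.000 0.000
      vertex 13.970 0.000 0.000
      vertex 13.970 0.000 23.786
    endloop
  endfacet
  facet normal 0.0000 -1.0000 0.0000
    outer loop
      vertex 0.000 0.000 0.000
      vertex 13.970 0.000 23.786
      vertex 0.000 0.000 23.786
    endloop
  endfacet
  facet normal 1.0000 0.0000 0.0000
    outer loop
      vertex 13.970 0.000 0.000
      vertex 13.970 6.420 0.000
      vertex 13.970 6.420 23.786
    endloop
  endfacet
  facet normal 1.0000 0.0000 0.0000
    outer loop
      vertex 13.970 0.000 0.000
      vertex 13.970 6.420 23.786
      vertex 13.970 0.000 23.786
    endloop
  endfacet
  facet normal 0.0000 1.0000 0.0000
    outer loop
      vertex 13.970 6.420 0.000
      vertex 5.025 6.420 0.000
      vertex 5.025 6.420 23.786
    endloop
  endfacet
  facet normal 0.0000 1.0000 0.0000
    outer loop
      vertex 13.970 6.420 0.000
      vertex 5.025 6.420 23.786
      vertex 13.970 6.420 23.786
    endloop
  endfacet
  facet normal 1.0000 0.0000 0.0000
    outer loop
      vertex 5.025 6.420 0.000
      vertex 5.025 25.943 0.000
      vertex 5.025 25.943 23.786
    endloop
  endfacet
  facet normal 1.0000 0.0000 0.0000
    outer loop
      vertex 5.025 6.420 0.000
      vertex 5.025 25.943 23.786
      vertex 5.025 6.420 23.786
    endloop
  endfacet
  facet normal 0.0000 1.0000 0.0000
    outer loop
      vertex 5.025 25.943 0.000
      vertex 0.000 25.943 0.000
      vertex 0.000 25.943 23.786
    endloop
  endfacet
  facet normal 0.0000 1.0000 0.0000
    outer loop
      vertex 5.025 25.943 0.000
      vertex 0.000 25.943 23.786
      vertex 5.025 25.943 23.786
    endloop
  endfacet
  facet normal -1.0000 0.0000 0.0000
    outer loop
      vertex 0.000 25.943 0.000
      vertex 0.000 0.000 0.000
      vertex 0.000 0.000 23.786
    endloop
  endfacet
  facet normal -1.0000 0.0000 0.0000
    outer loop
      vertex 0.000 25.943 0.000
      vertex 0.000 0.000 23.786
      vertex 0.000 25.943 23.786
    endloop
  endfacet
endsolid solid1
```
; perimeter-only toolpath
G21 ; units = mm
G90 ; absolute positioning
G28 ; home
; layer 1
G0 Z7.929
G0 X0.000 Y0.000
G1 X13.970 Y0.000
G1 X13.970 Y6.420
G1 X5.025 Y6.420
G1 X5.025 Y25.943
G1 X0.000 Y25.943
G1 X0.000 Y0.000
; layer 2
G0 Z15.857
G0 X0.000 Y0.000
G1 X13.970 Y0.000
G1 X13.970 Y6.420
G1 X5.025 Y6.420
G1 X5.025 Y25.943
G1 X0.000 Y25.943
G1 X0.000 Y0.000
; layer 3
G0 Z23.786
G0 X0.000 Y0.000
G1 X13.970 Y0.000
G1 X13.970 Y6.420
G1 X5.025 Y6.420
G1 X5.025 Y25.943
G1 X0.000 Y25.943
G1 X0.000 Y0.000
M2 ; end

The solid is an L-shaped prism: outer 14 × 25.9 mm, arm thicknesses ≈ 6.42 mm (horizontal) and 5.03 mm (vertical), extruded 23.8 mm in z. Slicing at Δz = 7.929 mm — 3 equal slices spanning the solid's height, so layer i sits at z = i·h/3 — gives 3 non-empty perimeters. Each is a 6-segment closed polygon; G0 lifts to the layer z and rapids to the start vertex, then G1 traces the edges.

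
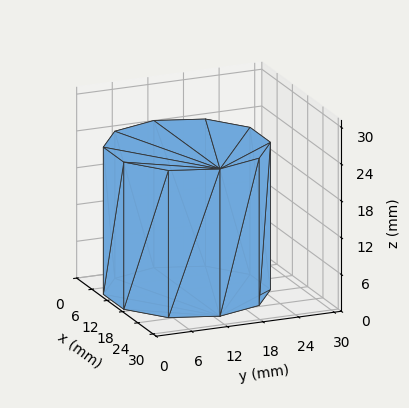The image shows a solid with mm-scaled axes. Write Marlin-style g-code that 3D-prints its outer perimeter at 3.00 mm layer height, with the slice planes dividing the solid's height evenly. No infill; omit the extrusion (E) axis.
Reading the render: the shape is a regular 10-sided prism (a cylinder approximated with 10 flat sides), circumscribed radius ≈ 13 mm, height ≈ 24 mm (dimensions read to the nearest mm from the axis ticks). For the g-code, the solid's height is divided into equal slices at the stated Δz and each level perimeter traced with G1 moves after a G0 lift.

; perimeter-only toolpath
G21 ; units = mm
G90 ; absolute positioning
G28 ; home
; layer 1
G0 Z3.00
G0 X26.00 Y13.00
G1 X23.52 Y20.64
G1 X17.02 Y25.36
G1 X8.98 Y25.36
G1 X2.48 Y20.64
G1 X0.00 Y13.00
G1 X2.48 Y5.36
G1 X8.98 Y0.64
G1 X17.02 Y0.64
G1 X23.52 Y5.36
G1 X26.00 Y13.00
; layer 2
G0 Z6.00
G0 X26.00 Y13.00
G1 X23.52 Y20.64
G1 X17.02 Y25.36
G1 X8.98 Y25.36
G1 X2.48 Y20.64
G1 X0.00 Y13.00
G1 X2.48 Y5.36
G1 X8.98 Y0.64
G1 X17.02 Y0.64
G1 X23.52 Y5.36
G1 X26.00 Y13.00
; layer 3
G0 Z9.00
G0 X26.00 Y13.00
G1 X23.52 Y20.64
G1 X17.02 Y25.36
G1 X8.98 Y25.36
G1 X2.48 Y20.64
G1 X0.00 Y13.00
G1 X2.48 Y5.36
G1 X8.98 Y0.64
G1 X17.02 Y0.64
G1 X23.52 Y5.36
G1 X26.00 Y13.00
; layer 4
G0 Z12.00
G0 X26.00 Y13.00
G1 X23.52 Y20.64
G1 X17.02 Y25.36
G1 X8.98 Y25.36
G1 X2.48 Y20.64
G1 X0.00 Y13.00
G1 X2.48 Y5.36
G1 X8.98 Y0.64
G1 X17.02 Y0.64
G1 X23.52 Y5.36
G1 X26.00 Y13.00
; layer 5
G0 Z15.00
G0 X26.00 Y13.00
G1 X23.52 Y20.64
G1 X17.02 Y25.36
G1 X8.98 Y25.36
G1 X2.48 Y20.64
G1 X0.00 Y13.00
G1 X2.48 Y5.36
G1 X8.98 Y0.64
G1 X17.02 Y0.64
G1 X23.52 Y5.36
G1 X26.00 Y13.00
; layer 6
G0 Z18.00
G0 X26.00 Y13.00
G1 X23.52 Y20.64
G1 X17.02 Y25.36
G1 X8.98 Y25.36
G1 X2.48 Y20.64
G1 X0.00 Y13.00
G1 X2.48 Y5.36
G1 X8.98 Y0.64
G1 X17.02 Y0.64
G1 X23.52 Y5.36
G1 X26.00 Y13.00
; layer 7
G0 Z21.00
G0 X26.00 Y13.00
G1 X23.52 Y20.64
G1 X17.02 Y25.36
G1 X8.98 Y25.36
G1 X2.48 Y20.64
G1 X0.00 Y13.00
G1 X2.48 Y5.36
G1 X8.98 Y0.64
G1 X17.02 Y0.64
G1 X23.52 Y5.36
G1 X26.00 Y13.00
; layer 8
G0 Z24.00
G0 X26.00 Y13.00
G1 X23.52 Y20.64
G1 X17.02 Y25.36
G1 X8.98 Y25.36
G1 X2.48 Y20.64
G1 X0.00 Y13.00
G1 X2.48 Y5.36
G1 X8.98 Y0.64
G1 X17.02 Y0.64
G1 X23.52 Y5.36
G1 X26.00 Y13.00
M2 ; end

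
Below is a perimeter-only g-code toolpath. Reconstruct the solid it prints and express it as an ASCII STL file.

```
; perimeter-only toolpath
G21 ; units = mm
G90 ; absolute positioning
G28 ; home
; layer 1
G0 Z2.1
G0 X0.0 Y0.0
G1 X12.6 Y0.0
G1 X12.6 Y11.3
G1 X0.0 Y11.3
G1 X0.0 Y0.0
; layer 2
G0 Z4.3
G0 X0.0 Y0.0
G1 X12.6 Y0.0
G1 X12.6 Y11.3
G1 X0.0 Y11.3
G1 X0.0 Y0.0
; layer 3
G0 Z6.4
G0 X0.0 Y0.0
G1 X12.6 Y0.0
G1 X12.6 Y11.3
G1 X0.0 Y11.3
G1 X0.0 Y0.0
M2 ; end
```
solid part
  facet normal 0.0000 0.0000 -1.0000
    outer loop
      vertex 12.6 11.3 0.0
      vertex 12.6 0.0 0.0
      vertex 0.0 0.0 0.0
    endloop
  endfacet
  facet normal 0.0000 0.0000 -1.0000
    outer loop
      vertex 0.0 11.3 0.0
      vertex 12.6 11.3 0.0
      vertex 0.0 0.0 0.0
    endloop
  endfacet
  facet normal 0.0000 0.0000 1.0000
    outer loop
      vertex 0.0 0.0 6.4
      vertex 12.6 0.0 6.4
      vertex 12.6 11.3 6.4
    endloop
  endfacet
  facet normal 0.0000 0.0000 1.0000
    outer loop
      vertex 0.0 0.0 6.4
      vertex 12.6 11.3 6.4
      vertex 0.0 11.3 6.4
    endloop
  endfacet
  facet normal 0.0000 -1.0000 0.0000
    outer loop
      vertex 0.0 0.0 0.0
      vertex 12.6 0.0 0.0
      vertex 12.6 0.0 6.4
    endloop
  endfacet
  facet normal 0.0000 -1.0000 0.0000
    outer loop
      vertex 0.0 0.0 0.0
      vertex 12.6 0.0 6.4
      vertex 0.0 0.0 6.4
    endloop
  endfacet
  facet normal 0.0000 1.0000 0.0000
    outer loop
      vertex 12.6 11.3 6.4
      vertex 12.6 11.3 0.0
      vertex 0.0 11.3 0.0
    endloop
  endfacet
  facet normal 0.0000 1.0000 0.0000
    outer loop
      vertex 0.0 11.3 6.4
      vertex 12.6 11.3 6.4
      vertex 0.0 11.3 0.0
    endloop
  endfacet
  facet normal -1.0000 0.0000 0.0000
    outer loop
      vertex 0.0 11.3 6.4
      vertex 0.0 11.3 0.0
      vertex 0.0 0.0 0.0
    endloop
  endfacet
  facet normal -1.0000 0.0000 0.0000
    outer loop
      vertex 0.0 0.0 6.4
      vertex 0.0 11.3 6.4
      vertex 0.0 0.0 0.0
    endloop
  endfacet
  facet normal 1.0000 0.0000 0.0000
    outer loop
      vertex 12.6 0.0 0.0
      vertex 12.6 11.3 0.0
      vertex 12.6 11.3 6.4
    endloop
  endfacet
  facet normal 1.0000 0.0000 0.0000
    outer loop
      vertex 12.6 0.0 0.0
      vertex 12.6 11.3 6.4
      vertex 12.6 0.0 6.4
    endloop
  endfacet
endsolid part

The G0 Z moves step by Δz≈2.1 mm. Every layer's G1 loop is the same polygon, so the solid is a straight extrusion of it from z=0 to z≈6.4. Closing with flat bottom and top caps and triangulating gives 12 facets — a rectangular box, roughly 12.6 × 11.3 mm footprint and 6.4 mm tall.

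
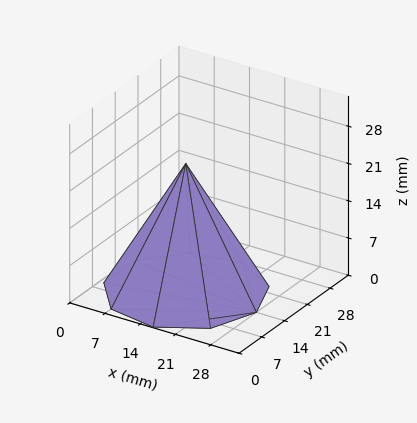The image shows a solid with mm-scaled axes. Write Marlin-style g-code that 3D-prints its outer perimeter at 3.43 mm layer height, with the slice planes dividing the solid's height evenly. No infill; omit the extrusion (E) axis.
Reading the render: the shape is a regular 9-sided pyramid, base circumscribed radius ≈ 14 mm, apex at z ≈ 24 mm (dimensions read to the nearest mm from the axis ticks). For the g-code, the solid's height is divided into equal slices at the stated Δz and each level perimeter traced with G1 moves after a G0 lift.

; perimeter-only toolpath
G21 ; units = mm
G90 ; absolute positioning
G28 ; home
; layer 1
G0 Z3.43
G0 X26.00 Y14.00
G1 X23.19 Y21.71
G1 X16.08 Y25.82
G1 X8.00 Y24.39
G1 X2.72 Y18.11
G1 X2.72 Y9.89
G1 X8.00 Y3.61
G1 X16.08 Y2.18
G1 X23.19 Y6.29
G1 X26.00 Y14.00
; layer 2
G0 Z6.86
G0 X24.00 Y14.00
G1 X21.66 Y20.43
G1 X15.74 Y23.85
G1 X9.00 Y22.66
G1 X4.60 Y17.42
G1 X4.60 Y10.58
G1 X9.00 Y5.34
G1 X15.74 Y4.15
G1 X21.66 Y7.57
G1 X24.00 Y14.00
; layer 3
G0 Z10.29
G0 X22.00 Y14.00
G1 X20.13 Y19.14
G1 X15.39 Y21.88
G1 X10.00 Y20.93
G1 X6.48 Y16.74
G1 X6.48 Y11.26
G1 X10.00 Y7.07
G1 X15.39 Y6.12
G1 X20.13 Y8.86
G1 X22.00 Y14.00
; layer 4
G0 Z13.71
G0 X20.00 Y14.00
G1 X18.59 Y17.86
G1 X15.04 Y19.91
G1 X11.00 Y19.19
G1 X8.36 Y16.05
G1 X8.36 Y11.95
G1 X11.00 Y8.81
G1 X15.04 Y8.09
G1 X18.59 Y10.14
G1 X20.00 Y14.00
; layer 5
G0 Z17.14
G0 X18.00 Y14.00
G1 X17.06 Y16.57
G1 X14.69 Y17.94
G1 X12.00 Y17.46
G1 X10.24 Y15.37
G1 X10.24 Y12.63
G1 X12.00 Y10.54
G1 X14.69 Y10.06
G1 X17.06 Y11.43
G1 X18.00 Y14.00
; layer 6
G0 Z20.57
G0 X16.00 Y14.00
G1 X15.53 Y15.29
G1 X14.35 Y15.97
G1 X13.00 Y15.73
G1 X12.12 Y14.68
G1 X12.12 Y13.32
G1 X13.00 Y12.27
G1 X14.35 Y12.03
G1 X15.53 Y12.71
G1 X16.00 Y14.00
M2 ; end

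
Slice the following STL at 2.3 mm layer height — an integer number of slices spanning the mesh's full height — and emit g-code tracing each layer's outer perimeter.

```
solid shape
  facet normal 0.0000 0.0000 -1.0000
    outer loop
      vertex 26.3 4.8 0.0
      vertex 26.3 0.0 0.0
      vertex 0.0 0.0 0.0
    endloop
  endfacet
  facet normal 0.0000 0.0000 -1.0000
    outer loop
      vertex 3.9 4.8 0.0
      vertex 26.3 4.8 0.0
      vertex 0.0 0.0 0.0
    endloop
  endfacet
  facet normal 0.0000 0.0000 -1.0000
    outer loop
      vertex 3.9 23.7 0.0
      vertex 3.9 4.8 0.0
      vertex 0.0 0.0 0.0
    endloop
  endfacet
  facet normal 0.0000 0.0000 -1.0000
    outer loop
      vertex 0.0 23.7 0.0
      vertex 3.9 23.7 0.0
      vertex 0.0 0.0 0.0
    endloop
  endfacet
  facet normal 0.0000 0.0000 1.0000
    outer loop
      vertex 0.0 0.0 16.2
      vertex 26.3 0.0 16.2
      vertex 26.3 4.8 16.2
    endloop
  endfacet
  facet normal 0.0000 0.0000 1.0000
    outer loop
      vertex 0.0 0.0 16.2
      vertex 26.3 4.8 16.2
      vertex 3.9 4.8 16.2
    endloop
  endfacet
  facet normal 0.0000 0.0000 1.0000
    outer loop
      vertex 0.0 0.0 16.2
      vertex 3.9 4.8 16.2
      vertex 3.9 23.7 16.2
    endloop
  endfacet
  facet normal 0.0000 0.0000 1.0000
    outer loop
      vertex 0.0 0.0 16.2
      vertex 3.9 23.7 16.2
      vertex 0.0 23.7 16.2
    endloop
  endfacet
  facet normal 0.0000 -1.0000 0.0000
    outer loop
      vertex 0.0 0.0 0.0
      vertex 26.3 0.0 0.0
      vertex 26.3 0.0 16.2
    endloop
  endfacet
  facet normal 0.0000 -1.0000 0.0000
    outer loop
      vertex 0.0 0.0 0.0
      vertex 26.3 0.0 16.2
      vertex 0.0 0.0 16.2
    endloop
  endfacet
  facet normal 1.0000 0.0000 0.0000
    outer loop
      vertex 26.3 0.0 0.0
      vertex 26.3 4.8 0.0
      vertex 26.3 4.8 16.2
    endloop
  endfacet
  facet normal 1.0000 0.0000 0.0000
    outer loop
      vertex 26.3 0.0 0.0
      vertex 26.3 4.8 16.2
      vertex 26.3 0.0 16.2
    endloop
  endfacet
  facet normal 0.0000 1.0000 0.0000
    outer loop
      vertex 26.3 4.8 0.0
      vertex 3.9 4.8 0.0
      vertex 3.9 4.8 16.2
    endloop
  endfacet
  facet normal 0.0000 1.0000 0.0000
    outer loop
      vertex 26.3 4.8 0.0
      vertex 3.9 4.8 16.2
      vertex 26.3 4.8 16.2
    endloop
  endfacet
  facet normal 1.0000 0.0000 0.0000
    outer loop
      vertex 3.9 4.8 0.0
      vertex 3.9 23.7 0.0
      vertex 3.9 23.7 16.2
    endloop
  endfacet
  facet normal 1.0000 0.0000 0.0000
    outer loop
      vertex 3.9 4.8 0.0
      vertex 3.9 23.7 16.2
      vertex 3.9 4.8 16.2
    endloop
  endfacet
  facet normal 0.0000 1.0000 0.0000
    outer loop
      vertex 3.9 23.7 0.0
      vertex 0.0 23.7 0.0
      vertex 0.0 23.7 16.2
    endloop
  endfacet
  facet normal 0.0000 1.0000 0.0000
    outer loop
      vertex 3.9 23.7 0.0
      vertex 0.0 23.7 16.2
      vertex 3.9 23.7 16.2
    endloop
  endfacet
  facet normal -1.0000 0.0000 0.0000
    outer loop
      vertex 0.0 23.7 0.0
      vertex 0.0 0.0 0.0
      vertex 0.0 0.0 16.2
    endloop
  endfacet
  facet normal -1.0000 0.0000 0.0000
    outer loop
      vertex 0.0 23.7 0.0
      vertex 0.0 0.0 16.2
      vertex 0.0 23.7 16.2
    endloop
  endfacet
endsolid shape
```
; perimeter-only toolpath
G21 ; units = mm
G90 ; absolute positioning
G28 ; home
; layer 1
G0 Z2.3
G0 X0.0 Y0.0
G1 X26.3 Y0.0
G1 X26.3 Y4.8
G1 X3.9 Y4.8
G1 X3.9 Y23.7
G1 X0.0 Y23.7
G1 X0.0 Y0.0
; layer 2
G0 Z4.6
G0 X0.0 Y0.0
G1 X26.3 Y0.0
G1 X26.3 Y4.8
G1 X3.9 Y4.8
G1 X3.9 Y23.7
G1 X0.0 Y23.7
G1 X0.0 Y0.0
; layer 3
G0 Z6.9
G0 X0.0 Y0.0
G1 X26.3 Y0.0
G1 X26.3 Y4.8
G1 X3.9 Y4.8
G1 X3.9 Y23.7
G1 X0.0 Y23.7
G1 X0.0 Y0.0
; layer 4
G0 Z9.3
G0 X0.0 Y0.0
G1 X26.3 Y0.0
G1 X26.3 Y4.8
G1 X3.9 Y4.8
G1 X3.9 Y23.7
G1 X0.0 Y23.7
G1 X0.0 Y0.0
; layer 5
G0 Z11.6
G0 X0.0 Y0.0
G1 X26.3 Y0.0
G1 X26.3 Y4.8
G1 X3.9 Y4.8
G1 X3.9 Y23.7
G1 X0.0 Y23.7
G1 X0.0 Y0.0
; layer 6
G0 Z13.9
G0 X0.0 Y0.0
G1 X26.3 Y0.0
G1 X26.3 Y4.8
G1 X3.9 Y4.8
G1 X3.9 Y23.7
G1 X0.0 Y23.7
G1 X0.0 Y0.0
; layer 7
G0 Z16.2
G0 X0.0 Y0.0
G1 X26.3 Y0.0
G1 X26.3 Y4.8
G1 X3.9 Y4.8
G1 X3.9 Y23.7
G1 X0.0 Y23.7
G1 X0.0 Y0.0
M2 ; end

The solid is an L-shaped prism: outer 26.3 × 23.7 mm, arm thicknesses ≈ 4.8 mm (horizontal) and 3.9 mm (vertical), extruded 16.2 mm in z. Slicing at Δz = 2.3 mm — 7 equal slices spanning the solid's height, so layer i sits at z = i·h/7 — gives 7 non-empty perimeters. Each is a 6-segment closed polygon; G0 lifts to the layer z and rapids to the start vertex, then G1 traces the edges.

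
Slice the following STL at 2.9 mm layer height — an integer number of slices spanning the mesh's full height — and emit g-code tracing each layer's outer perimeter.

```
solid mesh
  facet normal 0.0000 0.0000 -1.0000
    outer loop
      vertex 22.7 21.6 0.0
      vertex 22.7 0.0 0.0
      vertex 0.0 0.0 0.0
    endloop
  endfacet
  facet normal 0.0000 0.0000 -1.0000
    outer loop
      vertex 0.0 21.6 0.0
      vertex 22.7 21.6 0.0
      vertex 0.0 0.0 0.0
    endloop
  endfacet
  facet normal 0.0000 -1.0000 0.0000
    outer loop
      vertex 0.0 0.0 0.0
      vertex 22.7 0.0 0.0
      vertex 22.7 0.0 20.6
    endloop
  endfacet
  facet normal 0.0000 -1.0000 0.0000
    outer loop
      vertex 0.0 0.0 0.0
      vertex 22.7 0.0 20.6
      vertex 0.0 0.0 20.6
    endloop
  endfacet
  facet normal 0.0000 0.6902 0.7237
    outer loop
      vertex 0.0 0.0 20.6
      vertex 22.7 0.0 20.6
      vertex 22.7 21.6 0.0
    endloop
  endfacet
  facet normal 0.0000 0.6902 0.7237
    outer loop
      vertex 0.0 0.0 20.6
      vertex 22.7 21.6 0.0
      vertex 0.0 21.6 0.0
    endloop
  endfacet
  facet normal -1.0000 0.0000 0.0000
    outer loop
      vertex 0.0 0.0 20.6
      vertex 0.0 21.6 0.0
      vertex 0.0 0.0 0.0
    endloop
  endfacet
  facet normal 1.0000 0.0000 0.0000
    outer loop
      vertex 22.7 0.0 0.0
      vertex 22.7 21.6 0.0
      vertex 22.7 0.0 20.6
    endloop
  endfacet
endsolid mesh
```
; perimeter-only toolpath
G21 ; units = mm
G90 ; absolute positioning
G28 ; home
; layer 1
G0 Z2.9
G0 X0.0 Y0.0
G1 X22.7 Y0.0
G1 X22.7 Y18.5
G1 X0.0 Y18.5
G1 X0.0 Y0.0
; layer 2
G0 Z5.9
G0 X0.0 Y0.0
G1 X22.7 Y0.0
G1 X22.7 Y15.4
G1 X0.0 Y15.4
G1 X0.0 Y0.0
; layer 3
G0 Z8.8
G0 X0.0 Y0.0
G1 X22.7 Y0.0
G1 X22.7 Y12.3
G1 X0.0 Y12.3
G1 X0.0 Y0.0
; layer 4
G0 Z11.8
G0 X0.0 Y0.0
G1 X22.7 Y0.0
G1 X22.7 Y9.3
G1 X0.0 Y9.3
G1 X0.0 Y0.0
; layer 5
G0 Z14.7
G0 X0.0 Y0.0
G1 X22.7 Y0.0
G1 X22.7 Y6.2
G1 X0.0 Y6.2
G1 X0.0 Y0.0
; layer 6
G0 Z17.7
G0 X0.0 Y0.0
G1 X22.7 Y0.0
G1 X22.7 Y3.1
G1 X0.0 Y3.1
G1 X0.0 Y0.0
M2 ; end

The solid is a wedge (ramp): 22.7 × 21.6 mm base, rising to 20.6 mm along the y=0 edge and sloping linearly to z=0 at y=21.6. Slicing at Δz = 2.9 mm — 7 equal slices spanning the solid's height, so layer i sits at z = i·h/7 — gives 6 non-empty perimeters. Each is a 4-segment closed polygon; G0 lifts to the layer z and rapids to the start vertex, then G1 traces the edges. The cross-section shrinks linearly with z (the slice at the apex is degenerate and omitted).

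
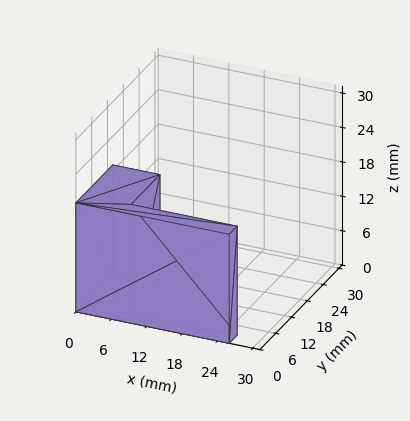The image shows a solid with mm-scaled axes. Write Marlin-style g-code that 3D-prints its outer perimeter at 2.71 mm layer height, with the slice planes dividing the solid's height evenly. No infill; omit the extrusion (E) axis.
Reading the render: the shape is an L-shaped prism: outer 26 × 14 mm, arm thicknesses ≈ 3 mm (horizontal) and 8 mm (vertical), extruded 19 mm in z (dimensions read to the nearest mm from the axis ticks). For the g-code, the solid's height is divided into equal slices at the stated Δz and each level perimeter traced with G1 moves after a G0 lift.

; perimeter-only toolpath
G21 ; units = mm
G90 ; absolute positioning
G28 ; home
; layer 1
G0 Z2.71
G0 X0.00 Y0.00
G1 X26.00 Y0.00
G1 X26.00 Y3.00
G1 X8.00 Y3.00
G1 X8.00 Y14.00
G1 X0.00 Y14.00
G1 X0.00 Y0.00
; layer 2
G0 Z5.43
G0 X0.00 Y0.00
G1 X26.00 Y0.00
G1 X26.00 Y3.00
G1 X8.00 Y3.00
G1 X8.00 Y14.00
G1 X0.00 Y14.00
G1 X0.00 Y0.00
; layer 3
G0 Z8.14
G0 X0.00 Y0.00
G1 X26.00 Y0.00
G1 X26.00 Y3.00
G1 X8.00 Y3.00
G1 X8.00 Y14.00
G1 X0.00 Y14.00
G1 X0.00 Y0.00
; layer 4
G0 Z10.86
G0 X0.00 Y0.00
G1 X26.00 Y0.00
G1 X26.00 Y3.00
G1 X8.00 Y3.00
G1 X8.00 Y14.00
G1 X0.00 Y14.00
G1 X0.00 Y0.00
; layer 5
G0 Z13.57
G0 X0.00 Y0.00
G1 X26.00 Y0.00
G1 X26.00 Y3.00
G1 X8.00 Y3.00
G1 X8.00 Y14.00
G1 X0.00 Y14.00
G1 X0.00 Y0.00
; layer 6
G0 Z16.29
G0 X0.00 Y0.00
G1 X26.00 Y0.00
G1 X26.00 Y3.00
G1 X8.00 Y3.00
G1 X8.00 Y14.00
G1 X0.00 Y14.00
G1 X0.00 Y0.00
; layer 7
G0 Z19.00
G0 X0.00 Y0.00
G1 X26.00 Y0.00
G1 X26.00 Y3.00
G1 X8.00 Y3.00
G1 X8.00 Y14.00
G1 X0.00 Y14.00
G1 X0.00 Y0.00
M2 ; end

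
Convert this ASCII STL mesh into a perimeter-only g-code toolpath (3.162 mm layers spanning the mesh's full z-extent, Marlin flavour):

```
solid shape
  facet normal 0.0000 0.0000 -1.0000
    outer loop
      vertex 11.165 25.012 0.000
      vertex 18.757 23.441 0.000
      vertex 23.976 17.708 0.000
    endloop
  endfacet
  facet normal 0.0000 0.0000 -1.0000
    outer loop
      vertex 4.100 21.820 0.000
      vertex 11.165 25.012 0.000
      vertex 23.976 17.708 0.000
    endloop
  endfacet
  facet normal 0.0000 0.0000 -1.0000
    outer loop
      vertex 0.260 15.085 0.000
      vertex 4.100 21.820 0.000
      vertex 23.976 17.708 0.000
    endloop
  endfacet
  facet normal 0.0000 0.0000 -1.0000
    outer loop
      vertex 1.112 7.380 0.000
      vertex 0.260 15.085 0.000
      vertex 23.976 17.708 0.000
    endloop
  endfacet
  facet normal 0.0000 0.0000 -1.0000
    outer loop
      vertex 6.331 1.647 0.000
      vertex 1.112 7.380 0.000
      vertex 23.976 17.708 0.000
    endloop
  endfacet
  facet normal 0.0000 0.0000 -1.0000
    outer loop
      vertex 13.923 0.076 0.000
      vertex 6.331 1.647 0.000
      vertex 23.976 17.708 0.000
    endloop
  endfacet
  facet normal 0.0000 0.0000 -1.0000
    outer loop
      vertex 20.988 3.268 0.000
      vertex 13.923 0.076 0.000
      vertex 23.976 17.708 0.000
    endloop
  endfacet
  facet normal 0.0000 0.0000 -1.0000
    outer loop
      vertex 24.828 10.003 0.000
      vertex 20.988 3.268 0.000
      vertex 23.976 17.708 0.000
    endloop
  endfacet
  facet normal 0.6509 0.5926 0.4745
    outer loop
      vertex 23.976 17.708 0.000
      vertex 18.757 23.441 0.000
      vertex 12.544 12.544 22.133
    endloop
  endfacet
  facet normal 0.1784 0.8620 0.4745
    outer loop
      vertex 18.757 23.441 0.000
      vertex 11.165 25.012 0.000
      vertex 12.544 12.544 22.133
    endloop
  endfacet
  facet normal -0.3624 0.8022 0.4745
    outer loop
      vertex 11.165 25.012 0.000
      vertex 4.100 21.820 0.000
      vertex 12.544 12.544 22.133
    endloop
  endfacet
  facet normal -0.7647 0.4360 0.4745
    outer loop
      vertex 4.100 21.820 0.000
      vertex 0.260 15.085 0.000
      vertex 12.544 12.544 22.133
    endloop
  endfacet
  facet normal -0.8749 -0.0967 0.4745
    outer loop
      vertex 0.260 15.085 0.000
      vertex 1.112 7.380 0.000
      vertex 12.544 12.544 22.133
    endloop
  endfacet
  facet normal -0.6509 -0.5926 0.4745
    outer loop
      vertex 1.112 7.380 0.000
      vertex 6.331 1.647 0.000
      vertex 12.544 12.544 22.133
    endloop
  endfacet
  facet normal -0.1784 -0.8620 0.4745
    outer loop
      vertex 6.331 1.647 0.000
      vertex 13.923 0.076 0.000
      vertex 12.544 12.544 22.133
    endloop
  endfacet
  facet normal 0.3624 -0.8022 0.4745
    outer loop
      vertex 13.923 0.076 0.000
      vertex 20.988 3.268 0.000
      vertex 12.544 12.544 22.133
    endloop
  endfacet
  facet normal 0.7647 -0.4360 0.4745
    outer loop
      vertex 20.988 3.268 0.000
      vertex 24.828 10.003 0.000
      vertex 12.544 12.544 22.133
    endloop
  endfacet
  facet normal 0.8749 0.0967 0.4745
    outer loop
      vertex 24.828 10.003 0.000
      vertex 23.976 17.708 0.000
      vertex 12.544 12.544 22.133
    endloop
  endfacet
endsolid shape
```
; perimeter-only toolpath
G21 ; units = mm
G90 ; absolute positioning
G28 ; home
; layer 1
G0 Z3.162
G0 X22.343 Y16.970
G1 X17.869 Y21.884
G1 X11.362 Y23.231
G1 X5.306 Y20.495
G1 X2.015 Y14.722
G1 X2.745 Y8.118
G1 X7.219 Y3.204
G1 X13.726 Y1.857
G1 X19.782 Y4.593
G1 X23.073 Y10.366
G1 X22.343 Y16.970
; layer 2
G0 Z6.324
G0 X20.710 Y16.233
G1 X16.982 Y20.328
G1 X11.559 Y21.450
G1 X6.513 Y19.170
G1 X3.770 Y14.359
G1 X4.378 Y8.855
G1 X8.106 Y4.760
G1 X13.529 Y3.638
G1 X18.575 Y5.918
G1 X21.318 Y10.729
G1 X20.710 Y16.233
; layer 3
G0 Z9.486
G0 X19.077 Y15.495
G1 X16.094 Y18.771
G1 X11.756 Y19.669
G1 X7.719 Y17.845
G1 X5.525 Y13.996
G1 X6.011 Y9.593
G1 X8.994 Y6.317
G1 X13.332 Y5.419
G1 X17.369 Y7.243
G1 X19.563 Y11.092
G1 X19.077 Y15.495
; layer 4
G0 Z12.647
G0 X17.443 Y14.757
G1 X15.207 Y17.214
G1 X11.953 Y17.887
G1 X8.925 Y16.519
G1 X7.279 Y13.633
G1 X7.645 Y10.331
G1 X9.881 Y7.874
G1 X13.135 Y7.201
G1 X16.163 Y8.569
G1 X17.809 Y11.455
G1 X17.443 Y14.757
; layer 5
G0 Z15.809
G0 X15.810 Y14.019
G1 X14.319 Y15.657
G1 X12.150 Y16.106
G1 X10.131 Y15.194
G1 X9.034 Y13.270
G1 X9.278 Y11.069
G1 X10.769 Y9.431
G1 X12.938 Y8.982
G1 X14.957 Y9.894
G1 X16.054 Y11.818
G1 X15.810 Y14.019
; layer 6
G0 Z18.971
G0 X14.177 Y13.282
G1 X13.432 Y14.101
G1 X12.347 Y14.325
G1 X11.338 Y13.869
G1 X10.789 Y12.907
G1 X10.911 Y11.806
G1 X11.656 Y10.987
G1 X12.741 Y10.763
G1 X13.750 Y11.219
G1 X14.299 Y12.181
G1 X14.177 Y13.282
M2 ; end

The solid is a regular 10-sided pyramid, base circumscribed radius ≈ 12.5 mm, apex at z ≈ 22.1 mm. Slicing at Δz = 3.162 mm — 7 equal slices spanning the solid's height, so layer i sits at z = i·h/7 — gives 6 non-empty perimeters. Each is a 10-segment closed polygon; G0 lifts to the layer z and rapids to the start vertex, then G1 traces the edges. The cross-section shrinks linearly with z (the slice at the apex is degenerate and omitted).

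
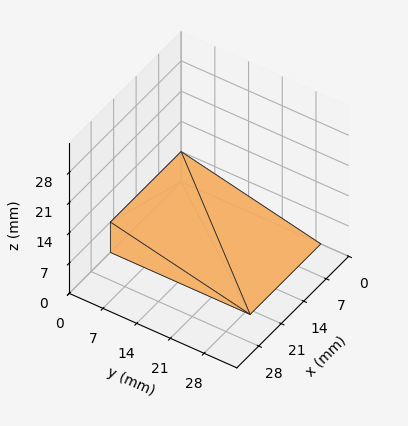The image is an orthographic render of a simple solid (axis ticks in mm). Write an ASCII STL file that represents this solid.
Reading the render: the shape is a wedge (ramp): 22 × 29 mm base, rising to 7 mm along the y=0 edge and sloping linearly to z=0 at y=29 (dimensions read to the nearest mm from the axis ticks). For the STL, each face is triangulated and given an outward normal.

solid part
  facet normal 0.0000 0.0000 -1.0000
    outer loop
      vertex 22.00 29.00 0.00
      vertex 22.00 0.00 0.00
      vertex 0.00 0.00 0.00
    endloop
  endfacet
  facet normal 0.0000 0.0000 -1.0000
    outer loop
      vertex 0.00 29.00 0.00
      vertex 22.00 29.00 0.00
      vertex 0.00 0.00 0.00
    endloop
  endfacet
  facet normal 0.0000 -1.0000 0.0000
    outer loop
      vertex 0.00 0.00 0.00
      vertex 22.00 0.00 0.00
      vertex 22.00 0.00 7.00
    endloop
  endfacet
  facet normal 0.0000 -1.0000 0.0000
    outer loop
      vertex 0.00 0.00 0.00
      vertex 22.00 0.00 7.00
      vertex 0.00 0.00 7.00
    endloop
  endfacet
  facet normal 0.0000 0.2346 0.9721
    outer loop
      vertex 0.00 0.00 7.00
      vertex 22.00 0.00 7.00
      vertex 22.00 29.00 0.00
    endloop
  endfacet
  facet normal 0.0000 0.2346 0.9721
    outer loop
      vertex 0.00 0.00 7.00
      vertex 22.00 29.00 0.00
      vertex 0.00 29.00 0.00
    endloop
  endfacet
  facet normal -1.0000 0.0000 0.0000
    outer loop
      vertex 0.00 0.00 7.00
      vertex 0.00 29.00 0.00
      vertex 0.00 0.00 0.00
    endloop
  endfacet
  facet normal 1.0000 0.0000 0.0000
    outer loop
      vertex 22.00 0.00 0.00
      vertex 22.00 29.00 0.00
      vertex 22.00 0.00 7.00
    endloop
  endfacet
endsolid part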